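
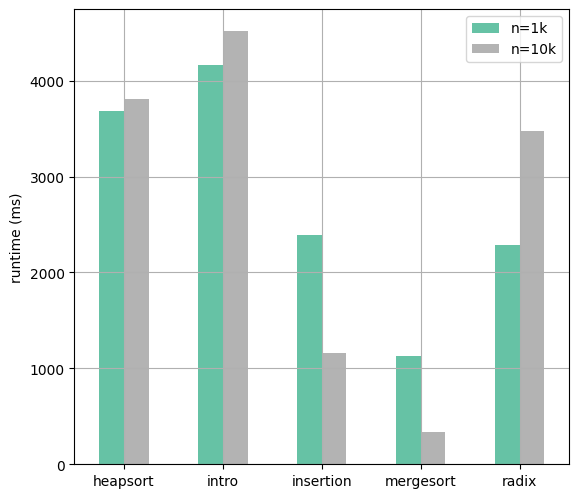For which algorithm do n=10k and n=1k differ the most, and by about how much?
insertion, ≈ 1500 ms

insertion: n=10k ≈ 1000, n=1k ≈ 2500 → gap ≈ 1500. Next-largest (radix) is only ≈ 1000.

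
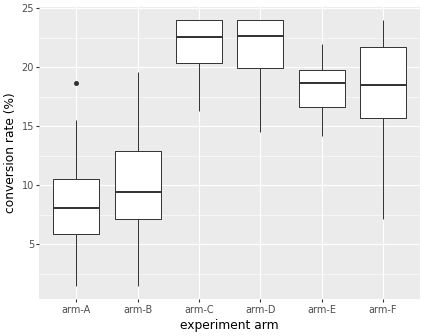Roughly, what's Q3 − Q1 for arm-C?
≈ 4

Q3 ≈ 24, Q1 ≈ 20; IQR ≈ 4.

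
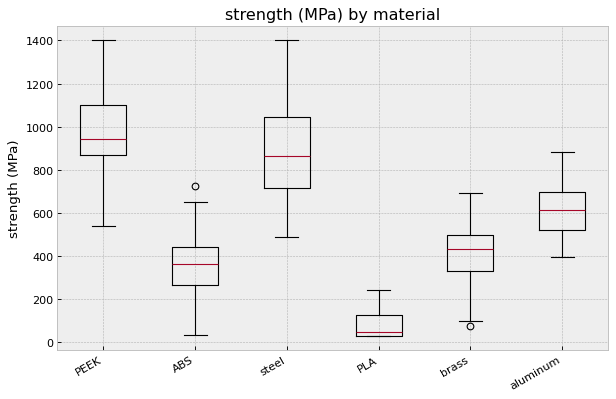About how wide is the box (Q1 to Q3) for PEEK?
≈ 200

Q3 ≈ 1100, Q1 ≈ 900; IQR ≈ 200.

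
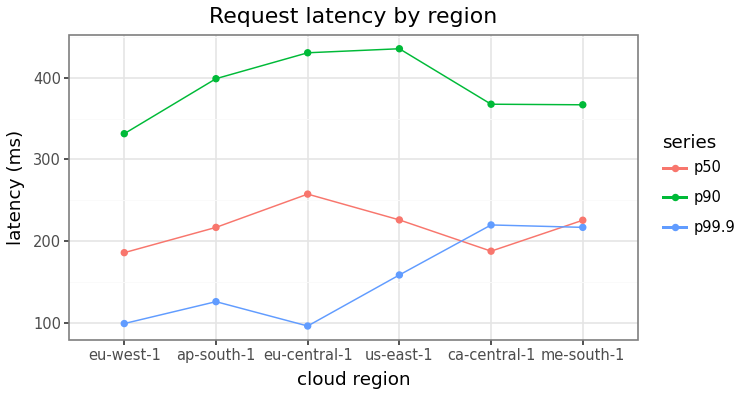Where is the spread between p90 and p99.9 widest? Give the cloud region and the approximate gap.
eu-central-1: p90 ≈ 450, p99.9 ≈ 100 → gap ≈ 350. Next-largest (us-east-1) is only ≈ 300.

eu-central-1, ≈ 350 ms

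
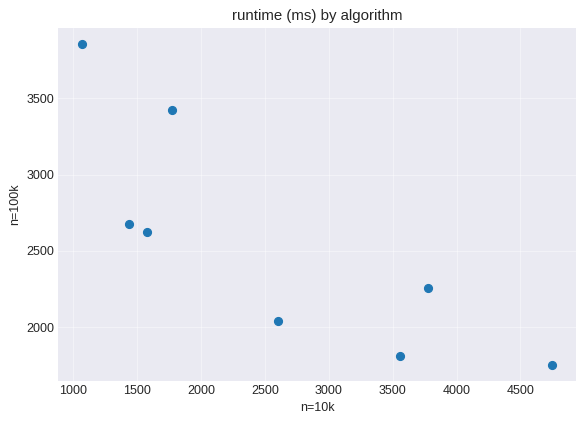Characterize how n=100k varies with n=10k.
negative, strong

Points are negatively correlated; strong (|r| ≈ 0.8).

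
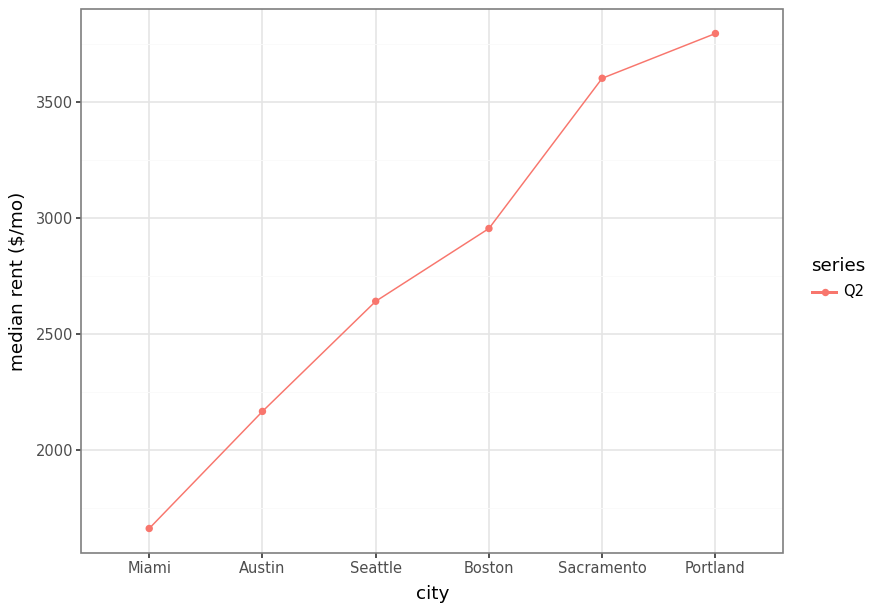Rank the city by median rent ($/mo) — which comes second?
Sacramento

Top 3: Portland ≈ 3800, Sacramento ≈ 3600, Boston ≈ 3000.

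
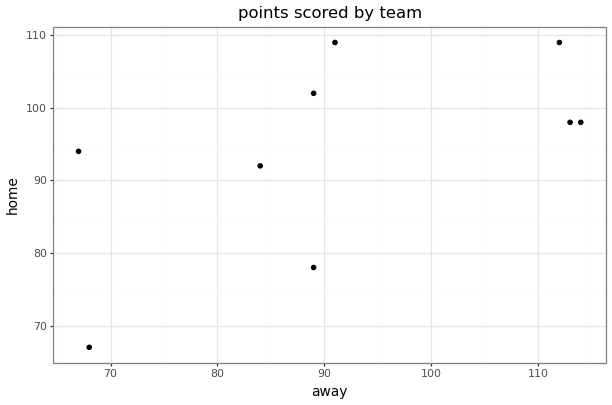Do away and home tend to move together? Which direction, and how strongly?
Points are positively correlated; moderate (|r| ≈ 0.6).

positive, moderate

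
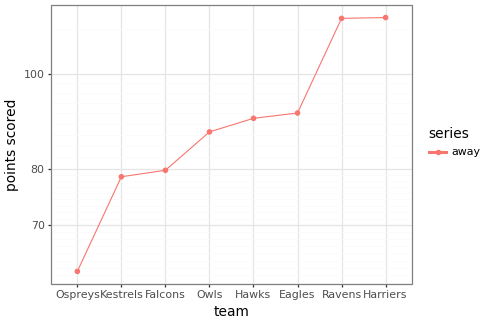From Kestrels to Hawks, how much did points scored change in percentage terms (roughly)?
Kestrels ≈ 80, Hawks ≈ 90; (90 − 80) / 80 ≈ +12.5%.

≈ +12.5%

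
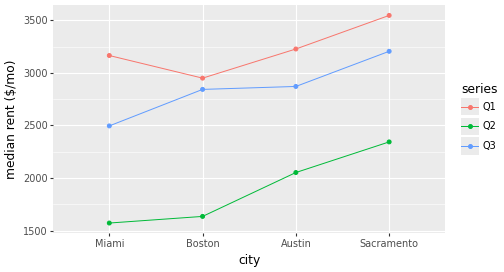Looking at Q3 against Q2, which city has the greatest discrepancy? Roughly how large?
Boston: Q3 ≈ 2800, Q2 ≈ 1600 → gap ≈ 1200. Next-largest (Miami) is only ≈ 800.

Boston, ≈ 1200 $/mo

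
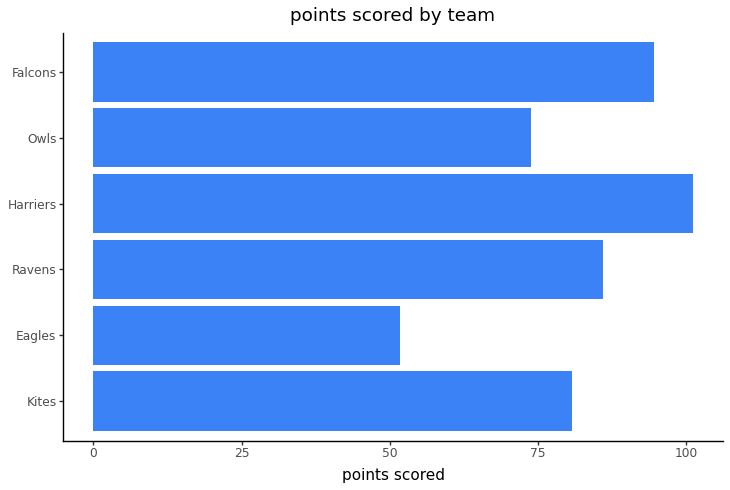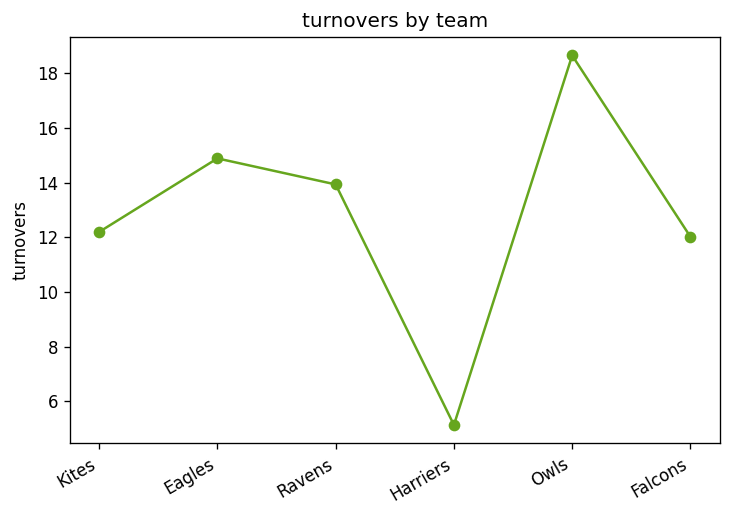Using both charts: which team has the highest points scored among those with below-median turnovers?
Chart 2 median turnovers ≈ 14; below-median teams: Kites, Harriers, Falcons. Among those, Harriers has the highest points scored (≈ 100).

Harriers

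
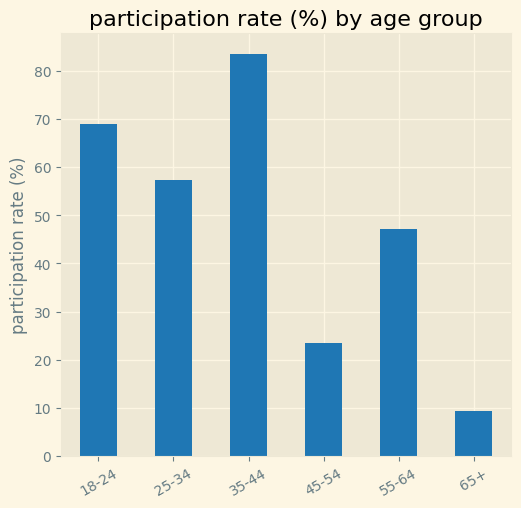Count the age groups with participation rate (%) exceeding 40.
Above 40: 18-24, 25-34, 35-44, 55-64.

4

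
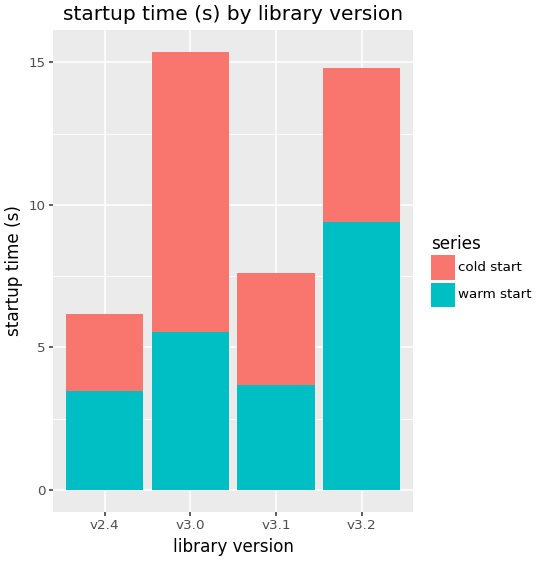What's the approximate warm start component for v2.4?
≈ 4

warm start top ≈ 4, bottom ≈ 0; segment ≈ 4.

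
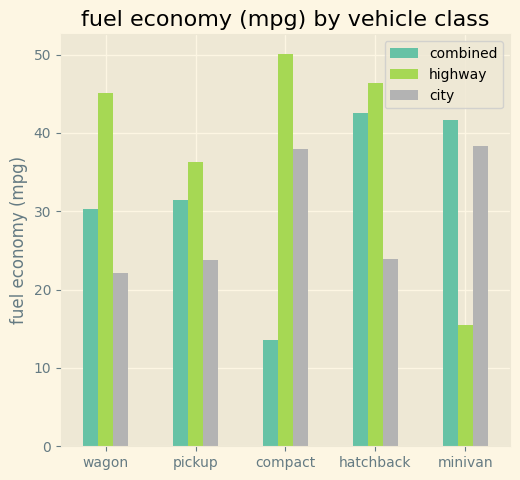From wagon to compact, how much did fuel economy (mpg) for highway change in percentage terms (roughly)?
≈ +11.1%

wagon ≈ 45, compact ≈ 50; (50 − 45) / 45 ≈ +11.1%.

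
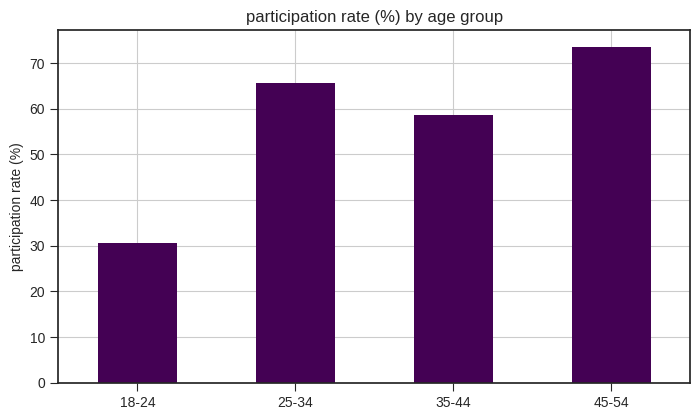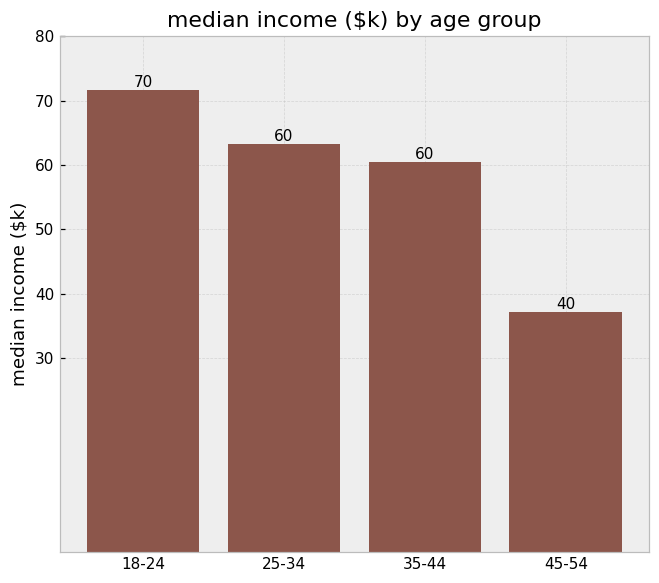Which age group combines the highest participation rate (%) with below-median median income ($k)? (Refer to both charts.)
45-54

Chart 2 median median income ($k) ≈ 60; below-median age groups: 35-44, 45-54. Among those, 45-54 has the highest participation rate (%) (≈ 70).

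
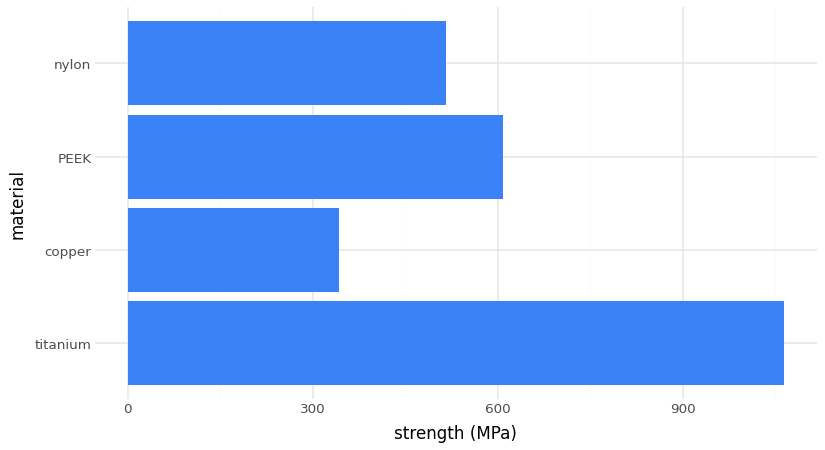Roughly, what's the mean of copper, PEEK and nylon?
(300 + 600 + 500) / 3 ≈ 467.

≈ 467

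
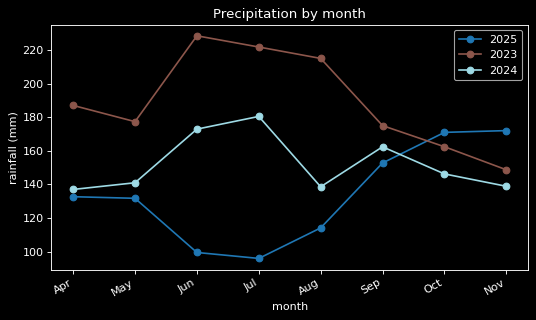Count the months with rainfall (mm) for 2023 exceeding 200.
3

Above 200: Jun, Jul, Aug.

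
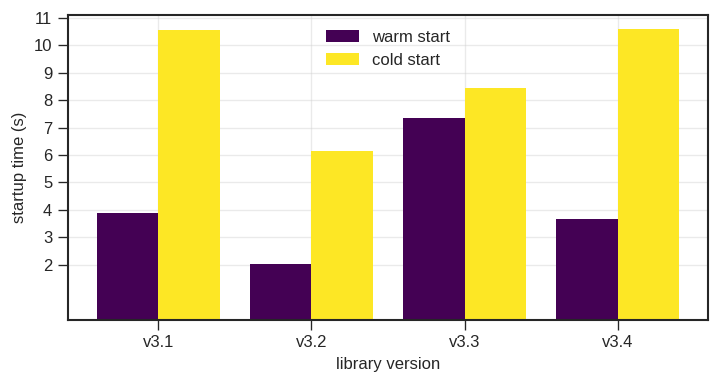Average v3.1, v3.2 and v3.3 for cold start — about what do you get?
(11 + 6 + 8) / 3 ≈ 8.

≈ 8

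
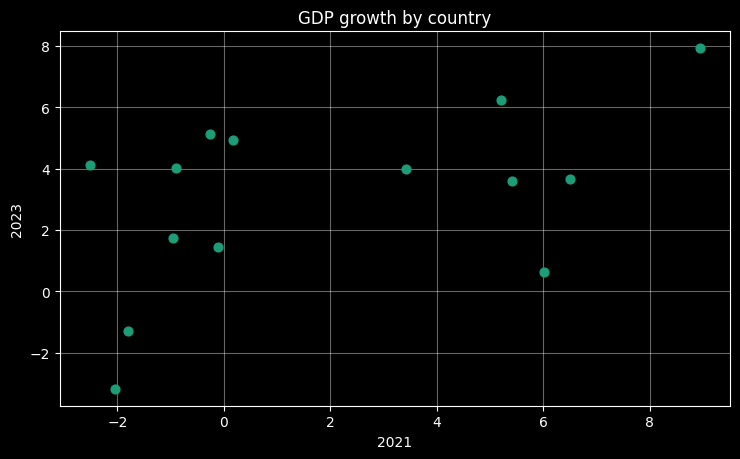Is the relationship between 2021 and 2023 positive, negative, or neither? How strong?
positive, moderate

Points are positively correlated; moderate (|r| ≈ 0.5).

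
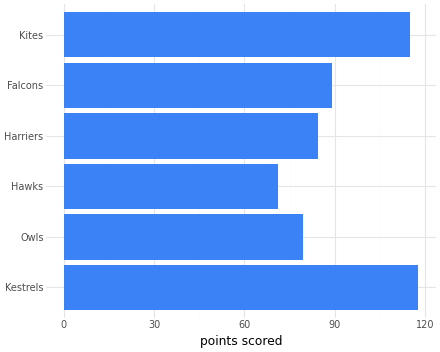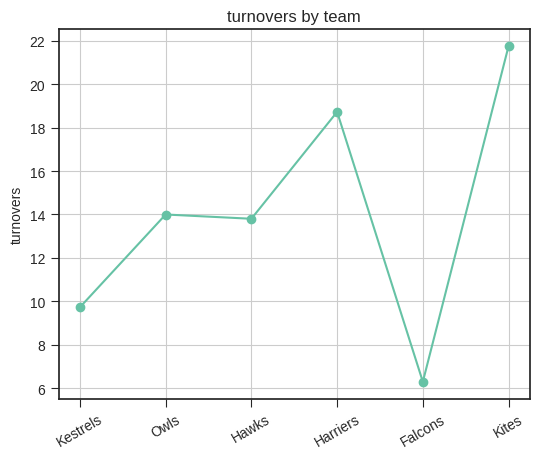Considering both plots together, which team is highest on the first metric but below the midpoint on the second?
Kestrels

Chart 2 median turnovers ≈ 14; below-median teams: Kestrels, Hawks, Falcons. Among those, Kestrels has the highest points scored (≈ 120).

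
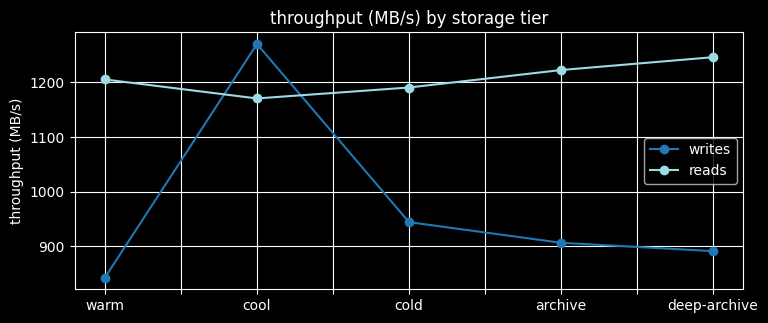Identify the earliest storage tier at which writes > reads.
cool

warm: writes ≈ 850 vs reads ≈ 1200 (not yet); cool: writes ≈ 1250 vs reads ≈ 1150 (first crossover).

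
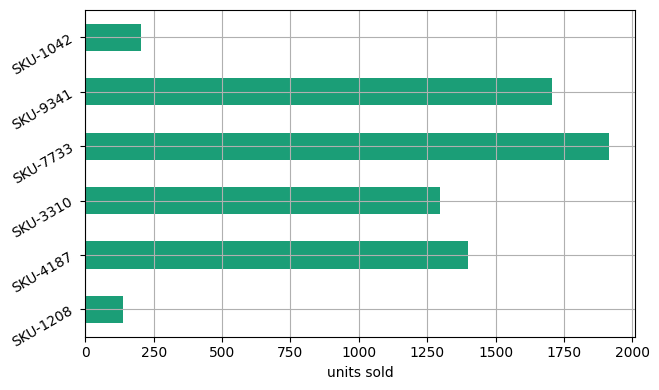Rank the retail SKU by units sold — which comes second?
Top 3: SKU-7733 ≈ 2000, SKU-9341 ≈ 1800, SKU-4187 ≈ 1400.

SKU-9341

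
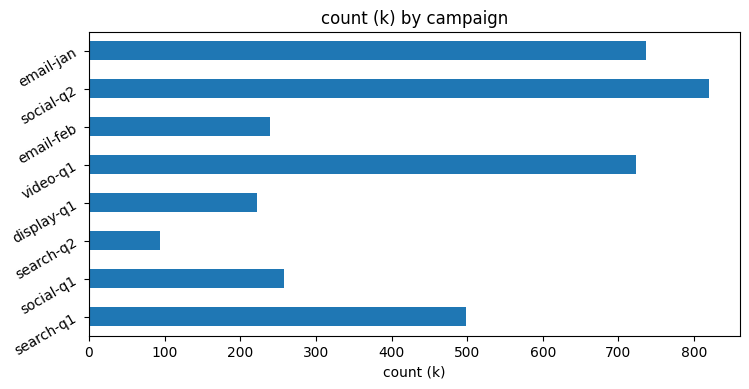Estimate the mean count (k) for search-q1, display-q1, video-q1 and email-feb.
(500 + 200 + 700 + 200) / 4 ≈ 400.

≈ 400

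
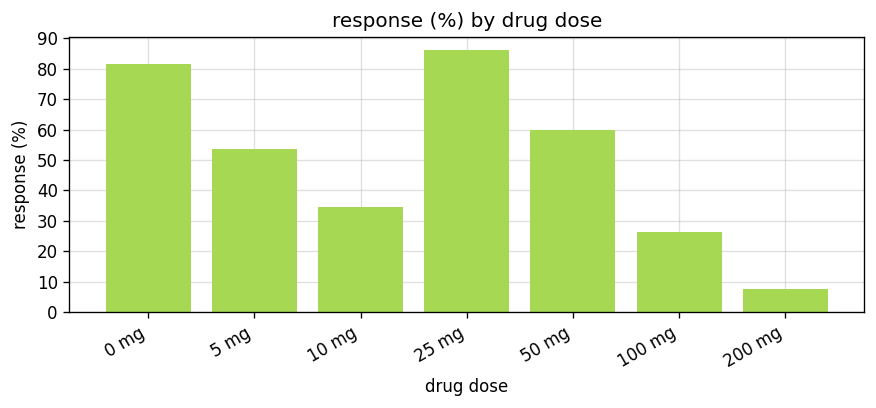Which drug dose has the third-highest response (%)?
Top 4: 25 mg ≈ 90, 0 mg ≈ 80, 50 mg ≈ 60, 5 mg ≈ 50.

50 mg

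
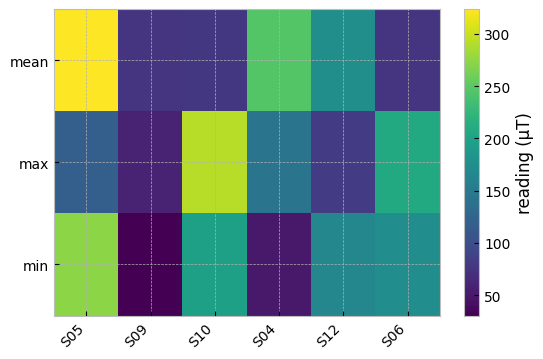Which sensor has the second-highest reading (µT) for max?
S06

Top 3 for max: S10 ≈ 300, S06 ≈ 200, S04 ≈ 150.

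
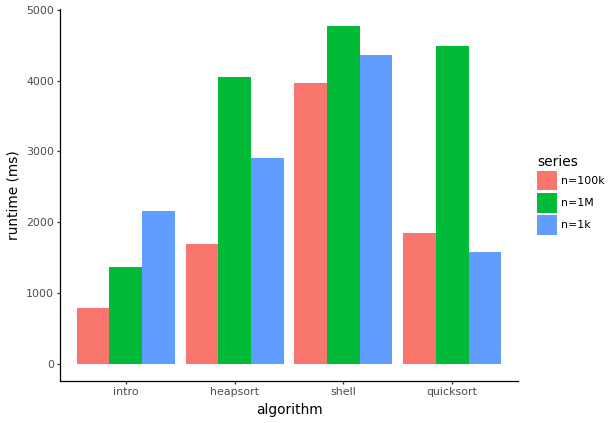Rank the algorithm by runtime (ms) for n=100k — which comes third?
Top 4 for n=100k: shell ≈ 4000, quicksort ≈ 2000, heapsort ≈ 1500, intro ≈ 1000.

heapsort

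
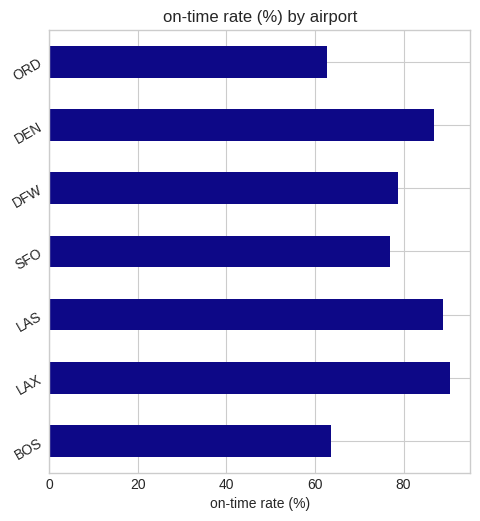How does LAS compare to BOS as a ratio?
LAS ≈ 90, BOS ≈ 60; 90/60 ≈ 1.5.

≈ 1.5×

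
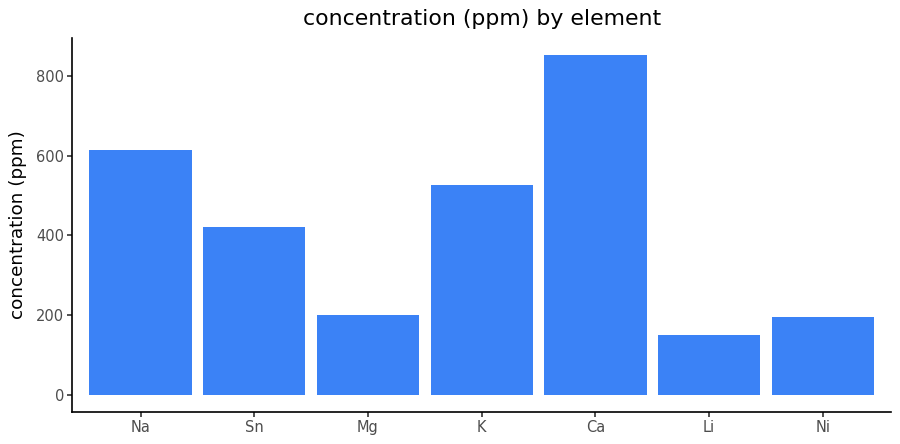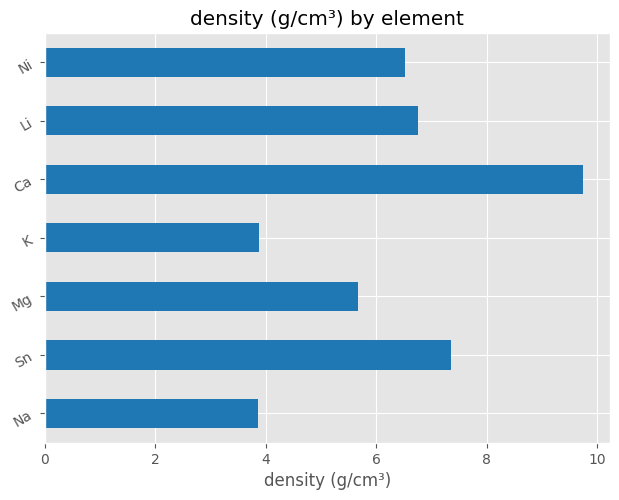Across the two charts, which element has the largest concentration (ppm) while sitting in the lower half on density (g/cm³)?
Na

Chart 2 median density (g/cm³) ≈ 7; below-median elements: Na, Mg, K. Among those, Na has the highest concentration (ppm) (≈ 600).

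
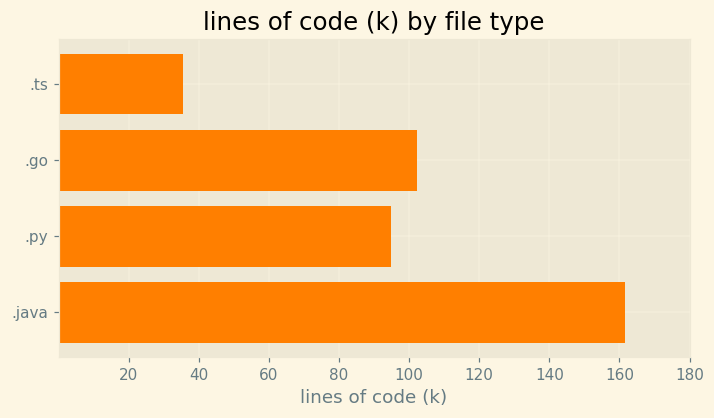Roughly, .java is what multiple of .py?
≈ 1.6×

.java ≈ 160, .py ≈ 100; 160/100 ≈ 1.6.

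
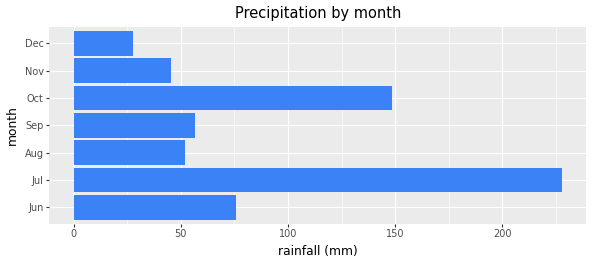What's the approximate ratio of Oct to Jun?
≈ 1.75×

Oct ≈ 140, Jun ≈ 80; 140/80 ≈ 1.75.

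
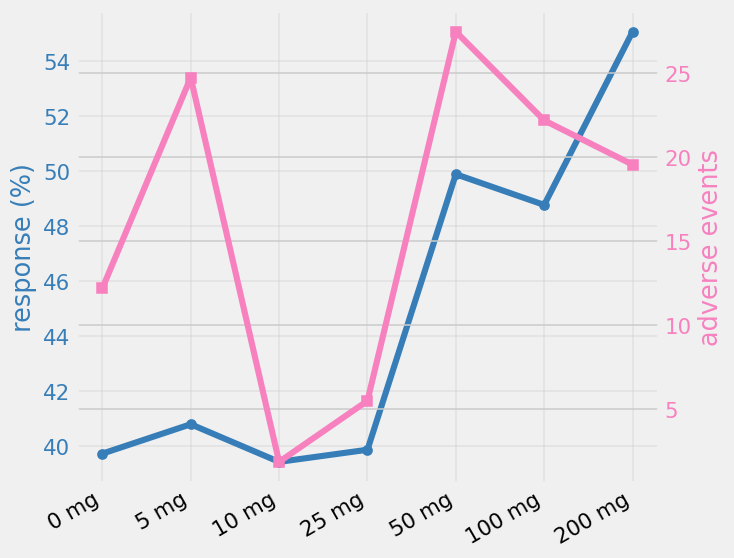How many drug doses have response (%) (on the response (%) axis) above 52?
Above 52: 200 mg.

1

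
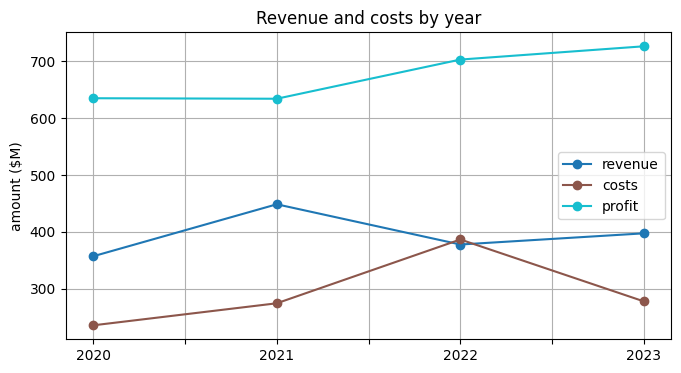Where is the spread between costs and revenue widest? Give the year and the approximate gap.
2021: costs ≈ 250, revenue ≈ 450 → gap ≈ 200. Next-largest (2020) is only ≈ 100.

2021, ≈ 200 $M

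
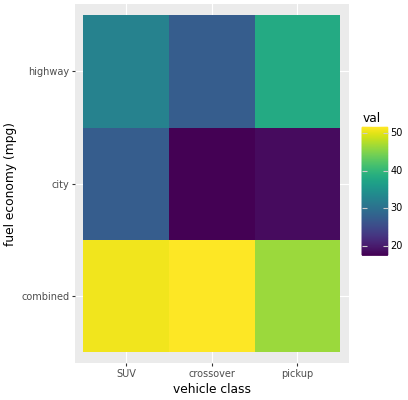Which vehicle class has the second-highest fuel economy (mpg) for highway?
Top 3 for highway: pickup ≈ 40, SUV ≈ 35, crossover ≈ 25.

SUV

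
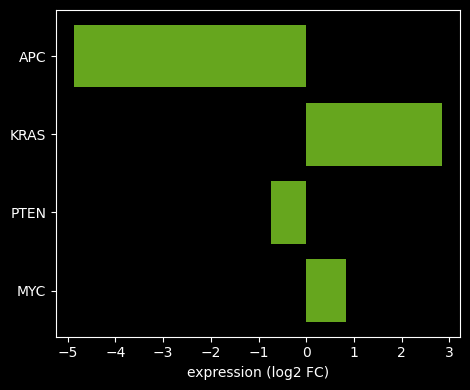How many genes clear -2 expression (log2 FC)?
Above -2: KRAS, PTEN, MYC.

3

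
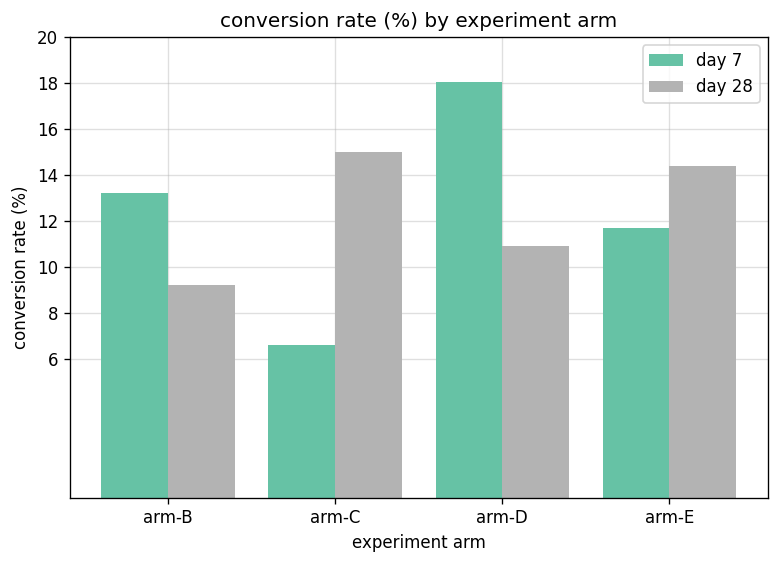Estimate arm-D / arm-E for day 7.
arm-D ≈ 18, arm-E ≈ 12; 18/12 ≈ 1.5.

≈ 1.5×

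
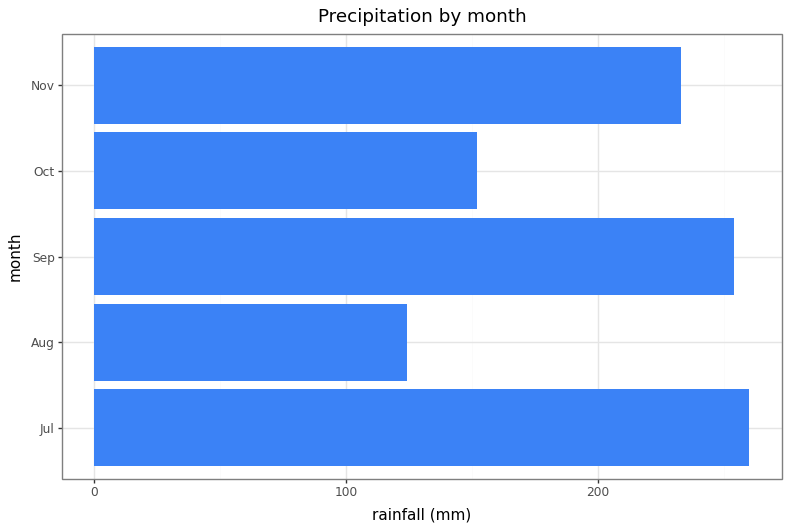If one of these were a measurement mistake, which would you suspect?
Aug ≈ 125; the rest sit between ≈ 150 and ≈ 250.

Aug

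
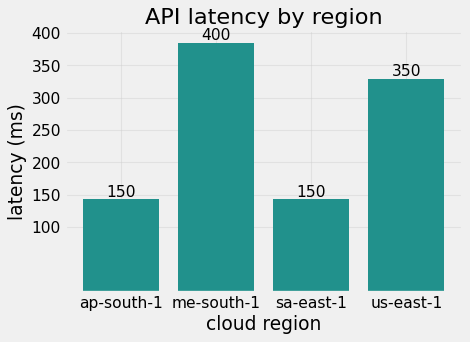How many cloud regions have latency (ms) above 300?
2

Above 300: me-south-1, us-east-1.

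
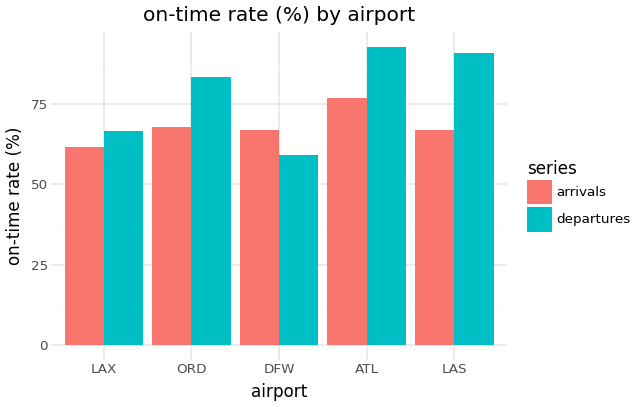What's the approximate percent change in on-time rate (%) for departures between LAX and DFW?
≈ -14.3%

LAX ≈ 70, DFW ≈ 60; (60 − 70) / 70 ≈ -14.3%.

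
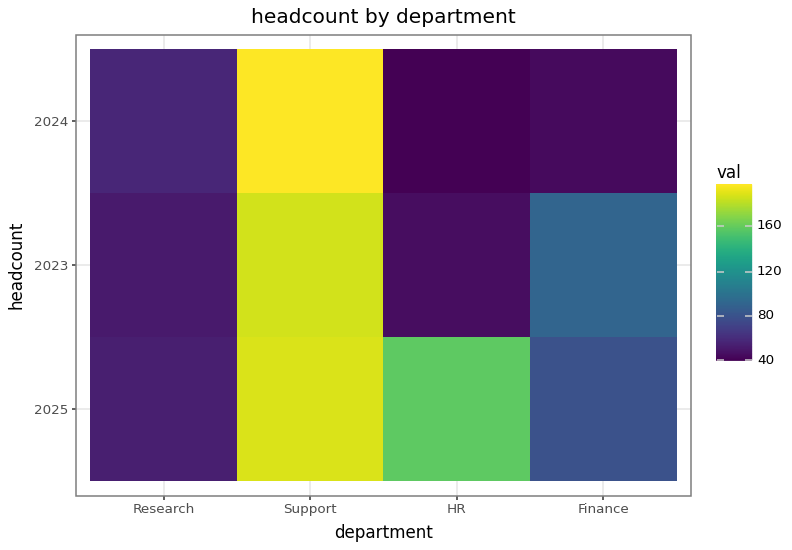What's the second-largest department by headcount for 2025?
HR

Top 3 for 2025: Support ≈ 180, HR ≈ 160, Finance ≈ 80.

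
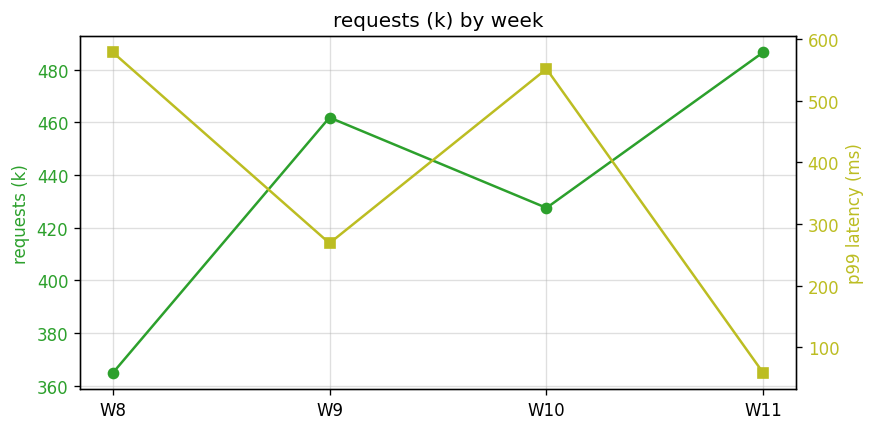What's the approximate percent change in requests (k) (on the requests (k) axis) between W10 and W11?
≈ +14.3%

W10 ≈ 420, W11 ≈ 480; (480 − 420) / 420 ≈ +14.3%.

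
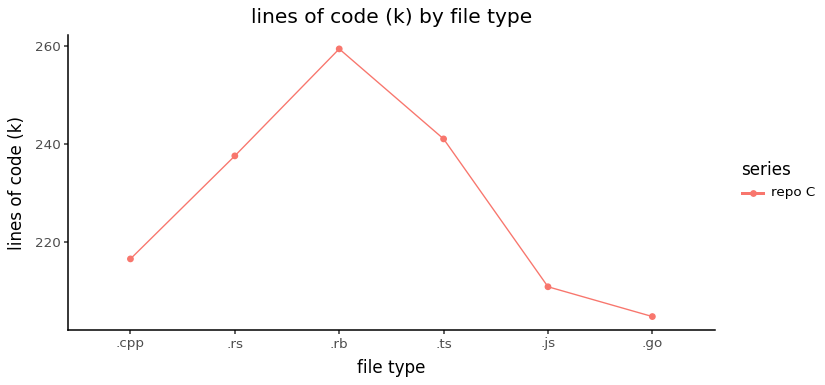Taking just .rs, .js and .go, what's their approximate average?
(240 + 210 + 205) / 3 ≈ 218.

≈ 218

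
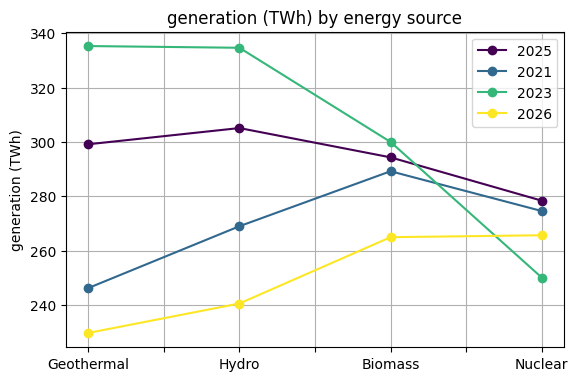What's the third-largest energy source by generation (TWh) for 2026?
Hydro

Top 4 for 2026: Nuclear ≈ 270, Biomass ≈ 260, Hydro ≈ 240, Geothermal ≈ 230.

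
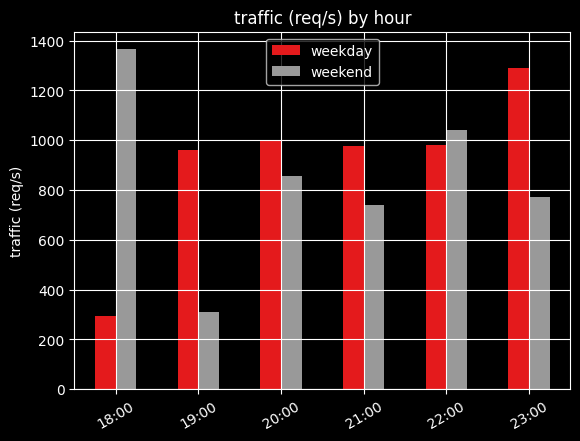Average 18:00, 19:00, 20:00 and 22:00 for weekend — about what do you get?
(1400 + 400 + 800 + 1000) / 4 ≈ 900.

≈ 900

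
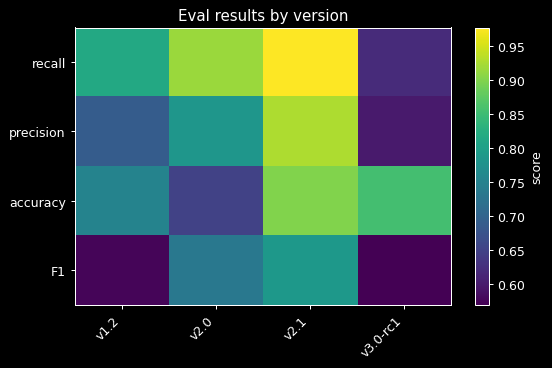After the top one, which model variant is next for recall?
Top 3 for recall: v2.1 ≈ 1.00, v2.0 ≈ 0.90, v1.2 ≈ 0.80.

v2.0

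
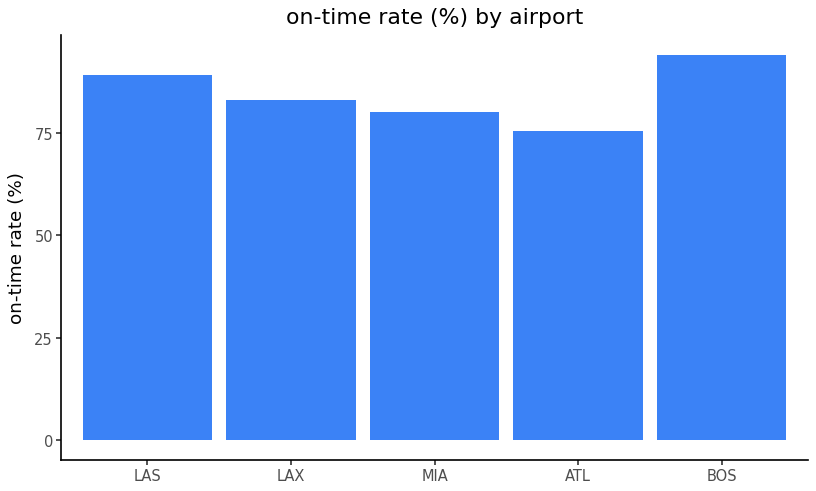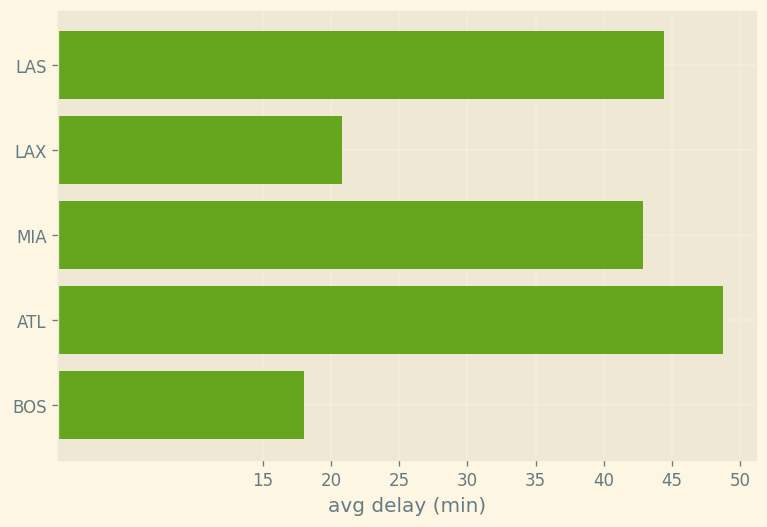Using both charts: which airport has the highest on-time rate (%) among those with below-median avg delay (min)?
BOS

Chart 2 median avg delay (min) ≈ 45; below-median airports: LAX, BOS. Among those, BOS has the highest on-time rate (%) (≈ 90).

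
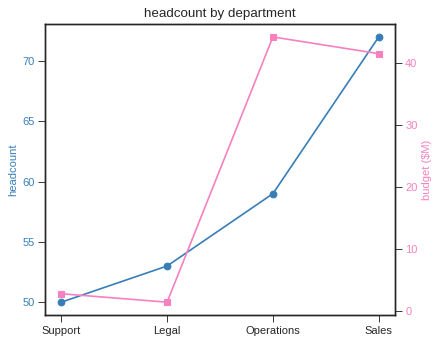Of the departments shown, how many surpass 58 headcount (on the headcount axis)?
2

Above 58: Operations, Sales.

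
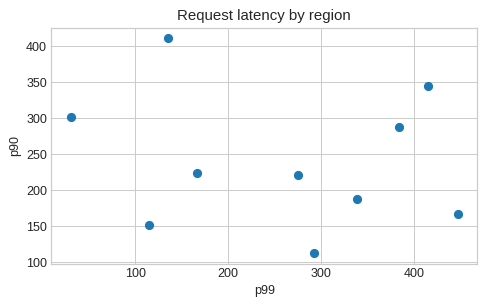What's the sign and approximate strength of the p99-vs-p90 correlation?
no clear correlation

Points are roughly uncorrelated; weak (|r| ≈ 0.2).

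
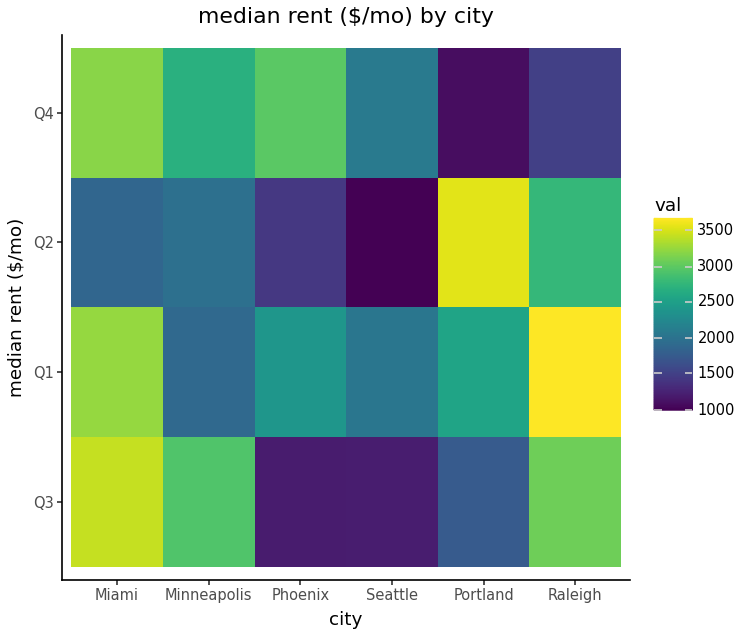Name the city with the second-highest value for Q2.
Top 3 for Q2: Portland ≈ 3500, Raleigh ≈ 3000, Minneapolis ≈ 2000.

Raleigh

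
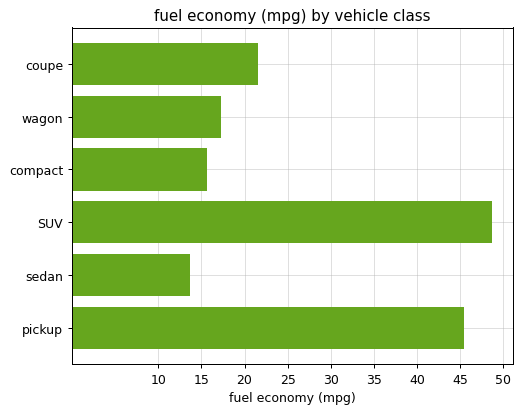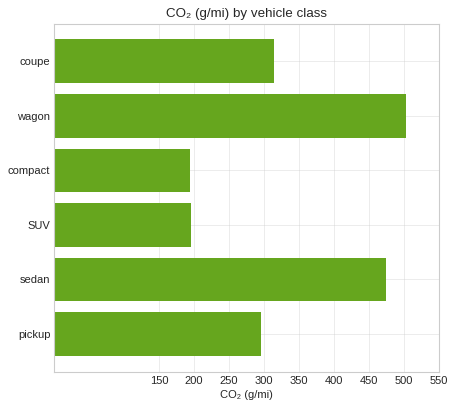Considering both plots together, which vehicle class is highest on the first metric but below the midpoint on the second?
SUV

Chart 2 median CO₂ (g/mi) ≈ 300; below-median vehicle classes: compact, SUV, pickup. Among those, SUV has the highest fuel economy (mpg) (≈ 50).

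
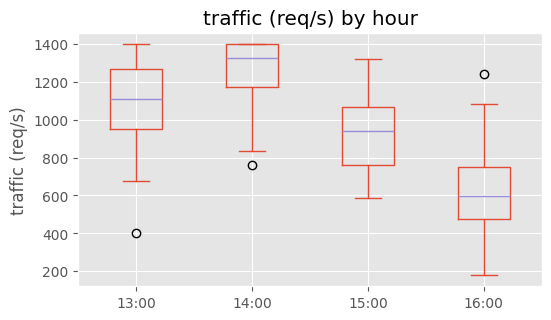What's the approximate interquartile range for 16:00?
≈ 300

Q3 ≈ 800, Q1 ≈ 500; IQR ≈ 300.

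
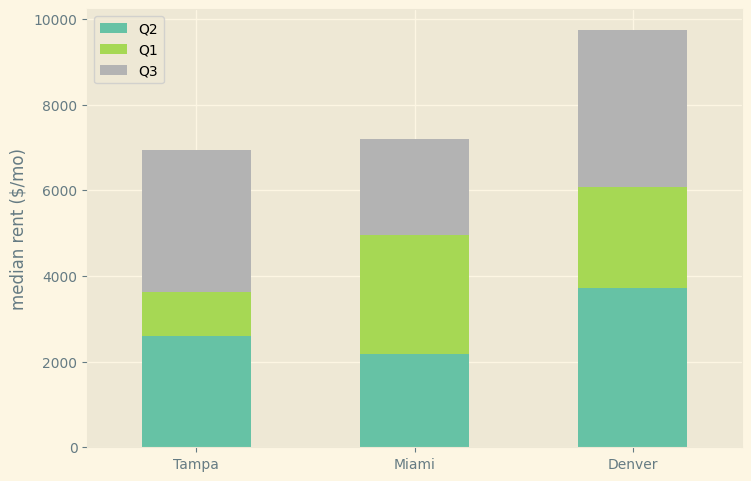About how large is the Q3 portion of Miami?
≈ 2000

Q3 top ≈ 7000, bottom ≈ 5000; segment ≈ 2000.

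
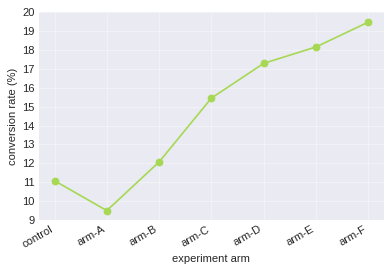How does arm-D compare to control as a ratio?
arm-D ≈ 17, control ≈ 11; 17/11 ≈ 1.55.

≈ 1.55×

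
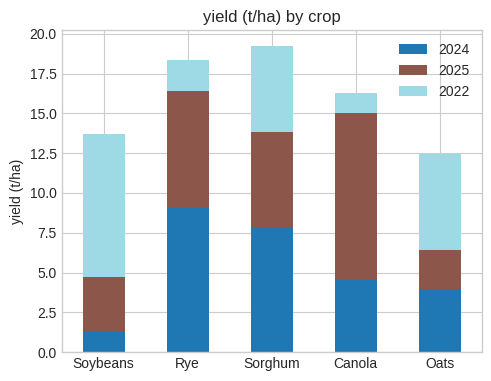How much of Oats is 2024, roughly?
≈ 4

2024 top ≈ 4, bottom ≈ 0; segment ≈ 4.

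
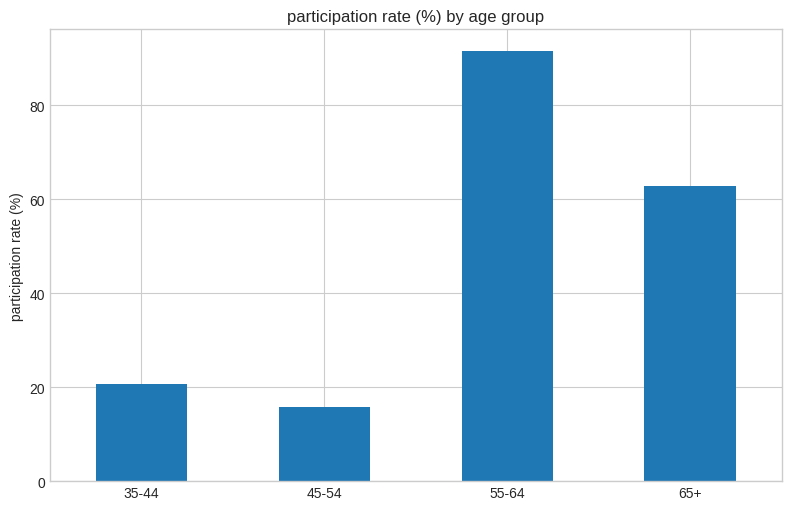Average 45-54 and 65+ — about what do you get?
(20 + 60) / 2 ≈ 40.

≈ 40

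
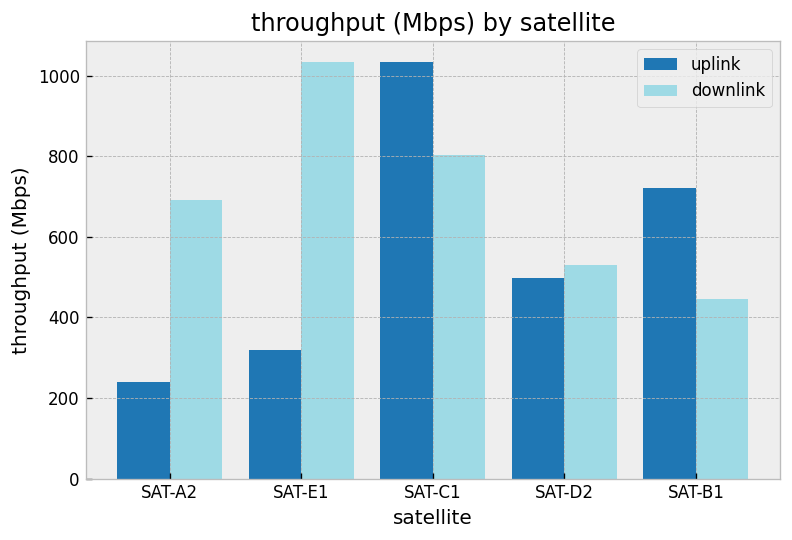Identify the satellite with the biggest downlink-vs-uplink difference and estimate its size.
SAT-E1: downlink ≈ 1000, uplink ≈ 300 → gap ≈ 700. Next-largest (SAT-A2) is only ≈ 500.

SAT-E1, ≈ 700 Mbps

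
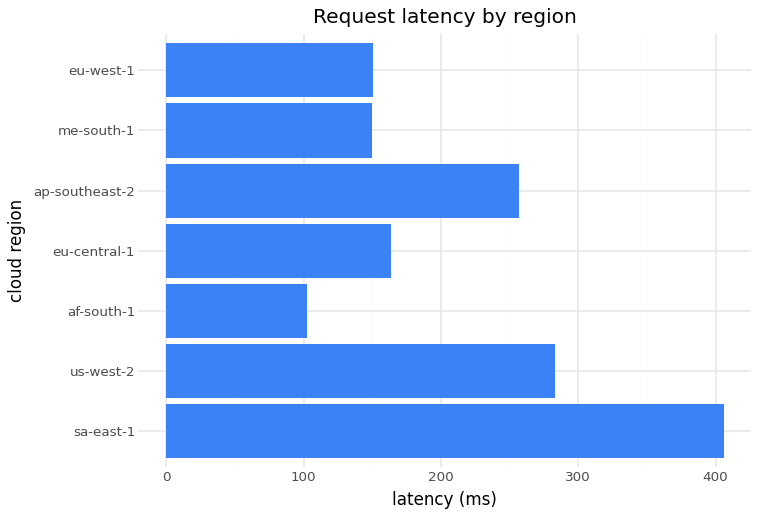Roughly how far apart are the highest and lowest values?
≈ 300

Max sa-east-1 ≈ 400, min af-south-1 ≈ 100; range ≈ 300.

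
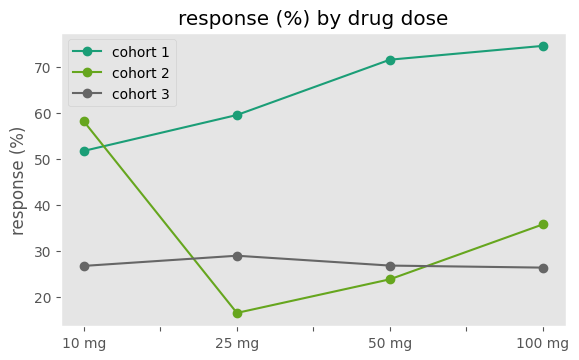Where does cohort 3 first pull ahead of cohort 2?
25 mg

10 mg: cohort 3 ≈ 25 vs cohort 2 ≈ 60 (not yet); 25 mg: cohort 3 ≈ 30 vs cohort 2 ≈ 15 (first crossover).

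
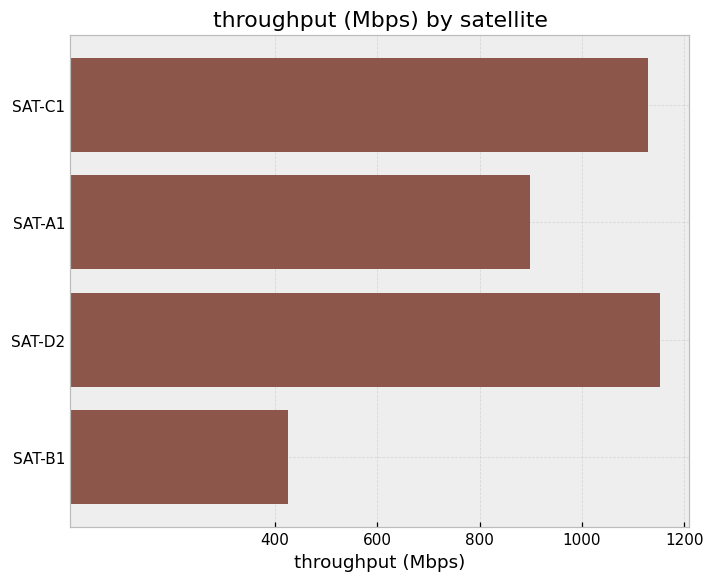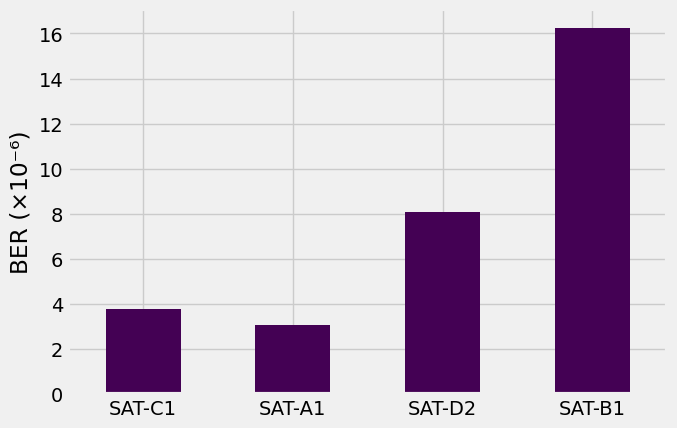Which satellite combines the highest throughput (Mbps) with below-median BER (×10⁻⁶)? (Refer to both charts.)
SAT-C1

Chart 2 median BER (×10⁻⁶) ≈ 6; below-median satellites: SAT-C1, SAT-A1. Among those, SAT-C1 has the highest throughput (Mbps) (≈ 1200).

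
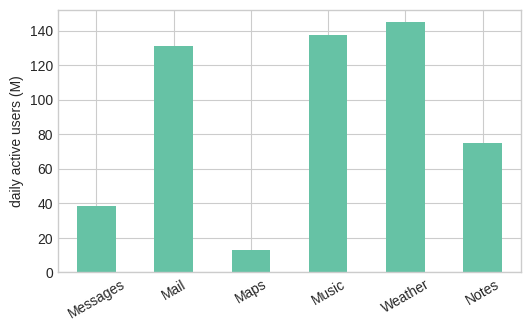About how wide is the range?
Max Weather ≈ 140, min Maps ≈ 20; range ≈ 120.

≈ 120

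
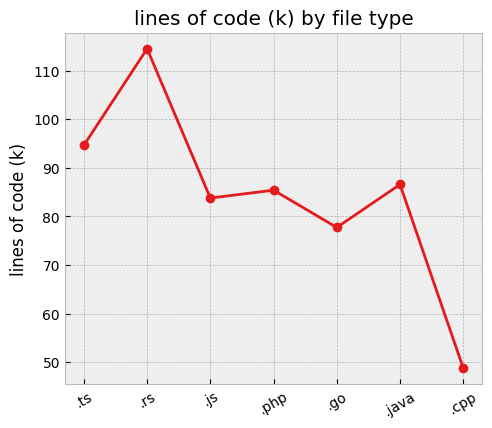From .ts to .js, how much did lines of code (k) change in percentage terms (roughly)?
≈ -11.1%

.ts ≈ 90, .js ≈ 80; (80 − 90) / 90 ≈ -11.1%.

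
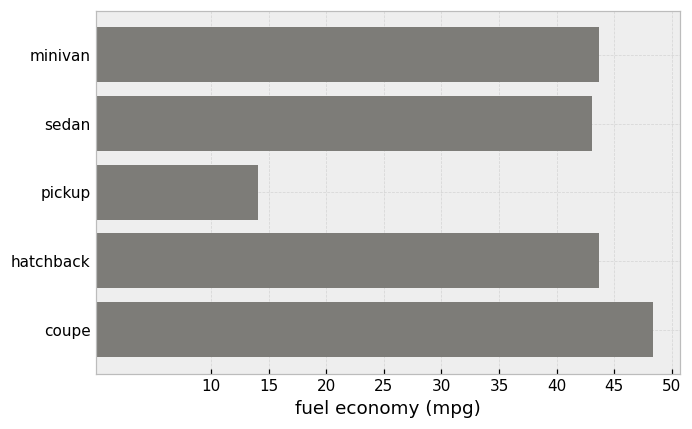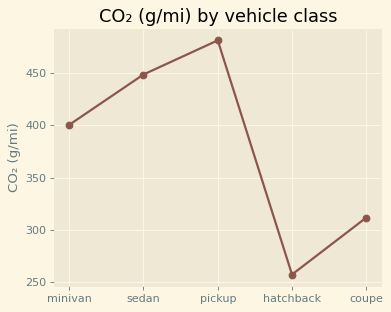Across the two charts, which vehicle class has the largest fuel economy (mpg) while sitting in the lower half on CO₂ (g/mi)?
coupe

Chart 2 median CO₂ (g/mi) ≈ 400; below-median vehicle classes: hatchback, coupe. Among those, coupe has the highest fuel economy (mpg) (≈ 50).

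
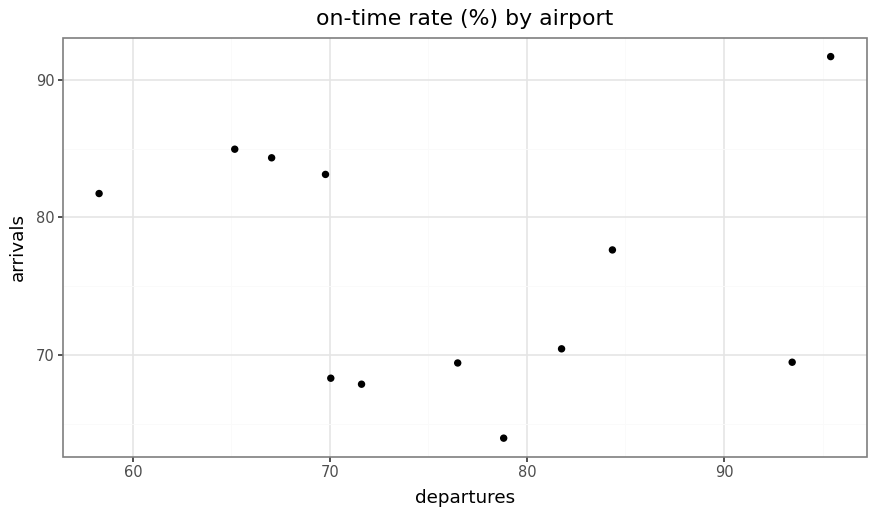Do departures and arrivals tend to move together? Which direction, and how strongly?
Points are roughly uncorrelated; weak (|r| ≈ 0.1).

no clear correlation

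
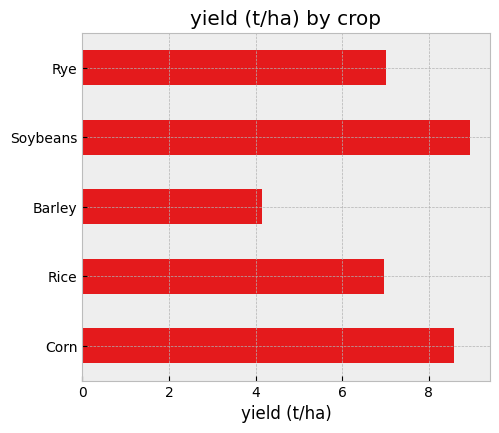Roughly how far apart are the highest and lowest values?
≈ 5

Max Soybeans ≈ 9, min Barley ≈ 4; range ≈ 5.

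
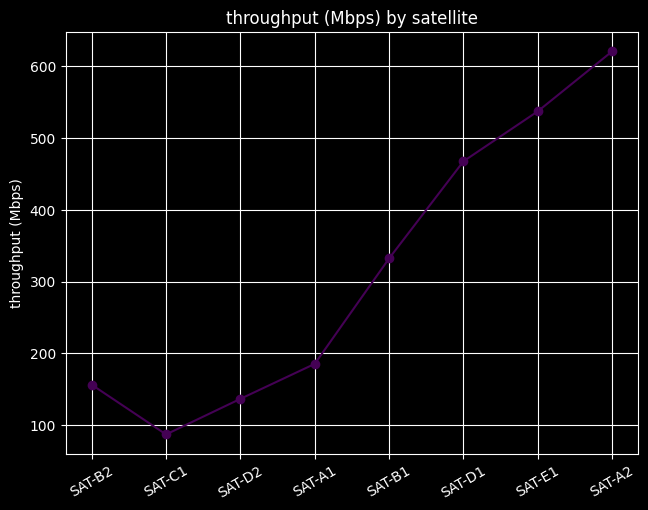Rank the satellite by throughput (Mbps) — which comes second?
SAT-E1

Top 3: SAT-A2 ≈ 600, SAT-E1 ≈ 550, SAT-D1 ≈ 450.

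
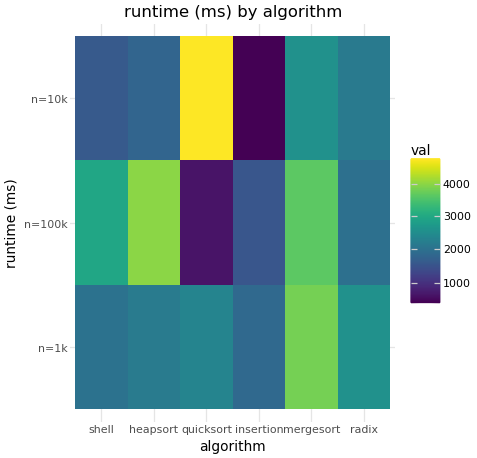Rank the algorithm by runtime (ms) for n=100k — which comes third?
Top 4 for n=100k: heapsort ≈ 4000, mergesort ≈ 3500, shell ≈ 3000, radix ≈ 2000.

shell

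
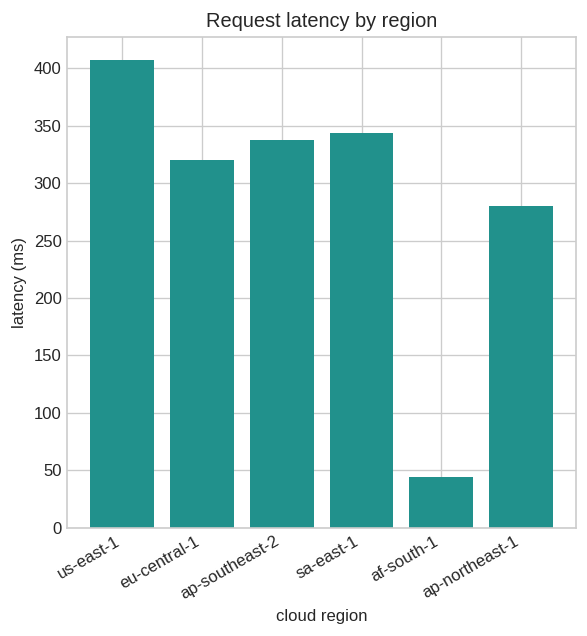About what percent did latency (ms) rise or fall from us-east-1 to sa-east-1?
≈ -12.5%

us-east-1 ≈ 400, sa-east-1 ≈ 350; (350 − 400) / 400 ≈ -12.5%.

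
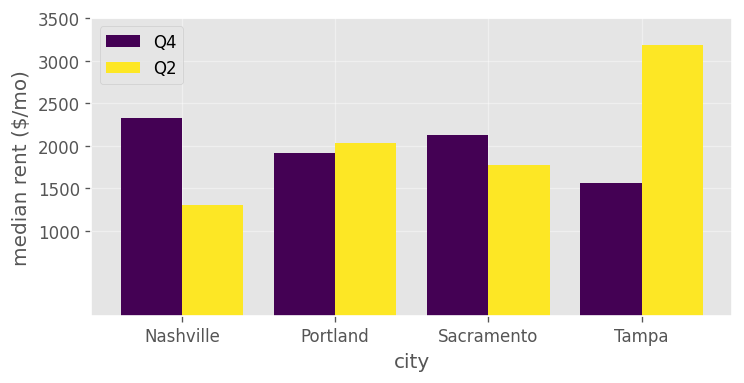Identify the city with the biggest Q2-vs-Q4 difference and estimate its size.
Tampa, ≈ 1500 $/mo

Tampa: Q2 ≈ 3000, Q4 ≈ 1500 → gap ≈ 1500. Next-largest (Nashville) is only ≈ 1000.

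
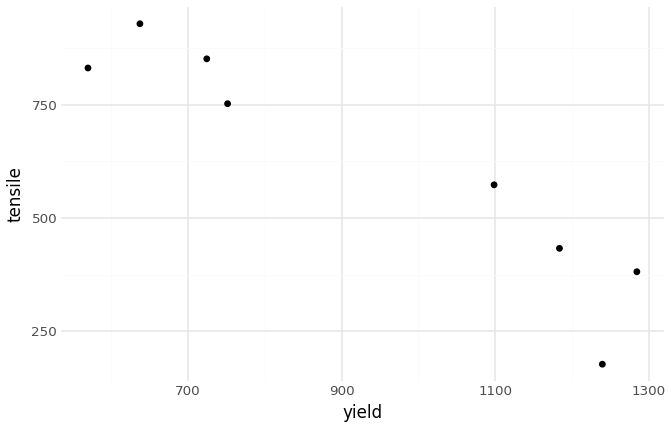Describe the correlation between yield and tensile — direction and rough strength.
Points are negatively correlated; strong (|r| ≈ 0.9).

negative, strong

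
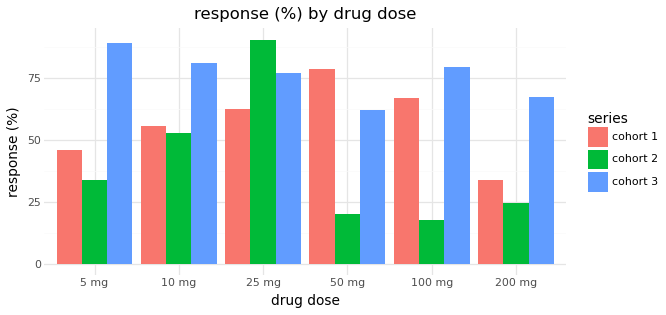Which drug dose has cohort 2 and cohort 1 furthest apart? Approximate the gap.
50 mg: cohort 2 ≈ 20, cohort 1 ≈ 80 → gap ≈ 60. Next-largest (100 mg) is only ≈ 50.

50 mg, ≈ 60 %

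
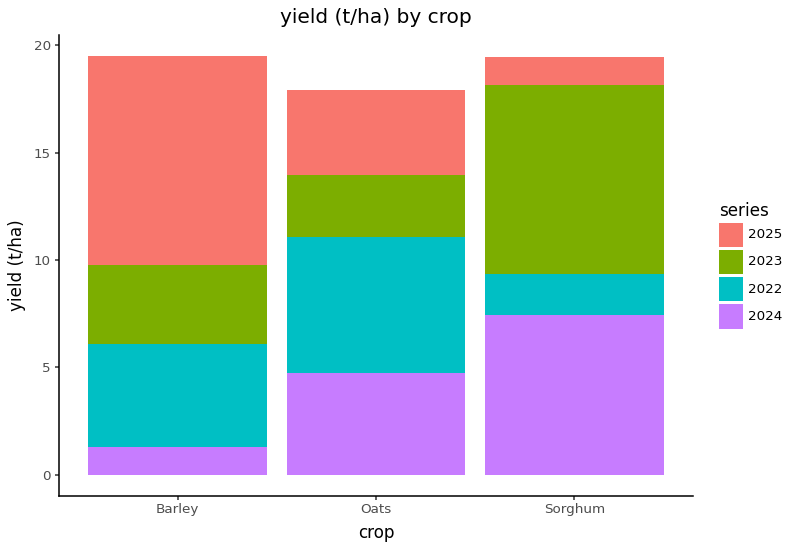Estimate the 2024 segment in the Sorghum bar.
≈ 8

2024 top ≈ 8, bottom ≈ 0; segment ≈ 8.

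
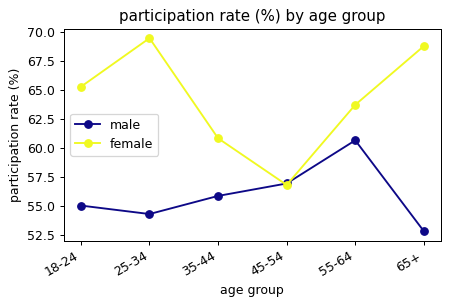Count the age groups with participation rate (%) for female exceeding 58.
5

Above 58: 18-24, 25-34, 35-44, 55-64, 65+.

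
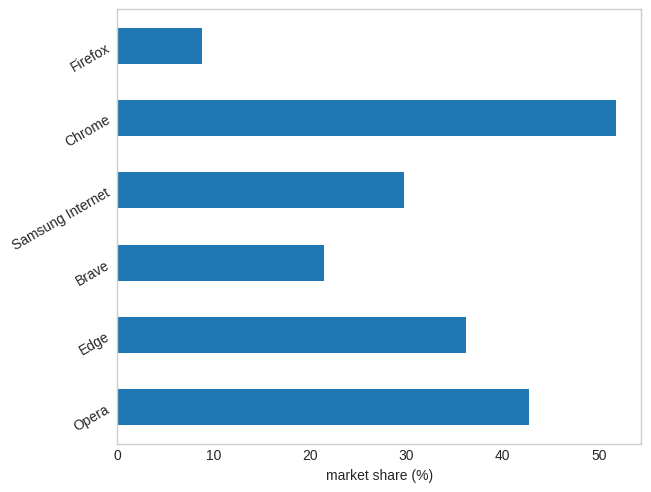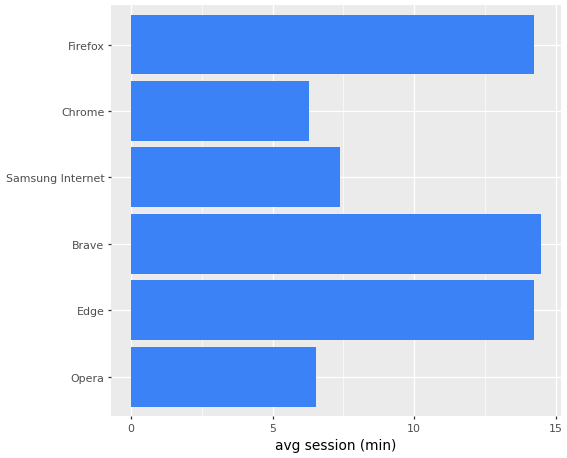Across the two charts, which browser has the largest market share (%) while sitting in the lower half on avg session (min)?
Chart 2 median avg session (min) ≈ 10; below-median browsers: Opera, Samsung Internet, Chrome. Among those, Chrome has the highest market share (%) (≈ 50).

Chrome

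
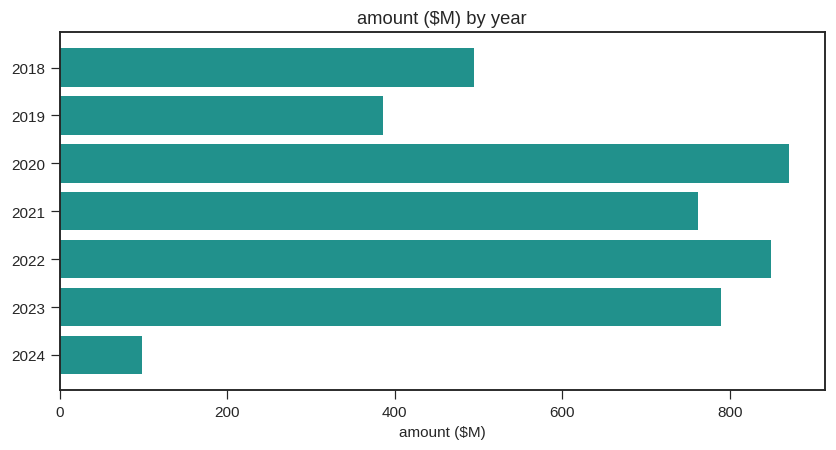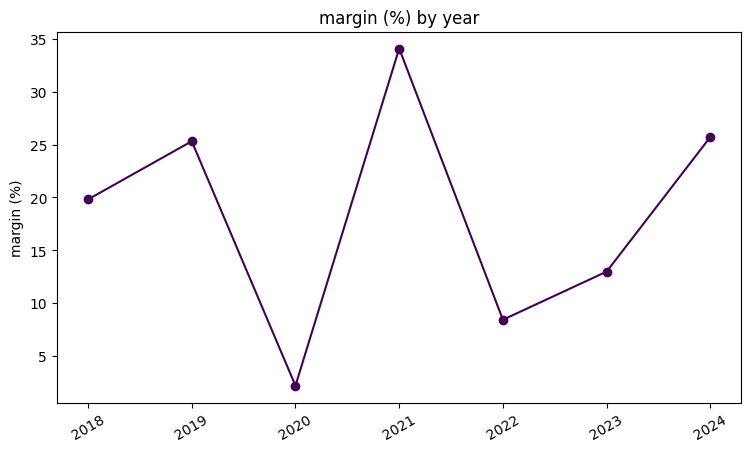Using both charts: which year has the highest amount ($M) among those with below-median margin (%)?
Chart 2 median margin (%) ≈ 20; below-median years: 2020, 2022, 2023. Among those, 2020 has the highest amount ($M) (≈ 900).

2020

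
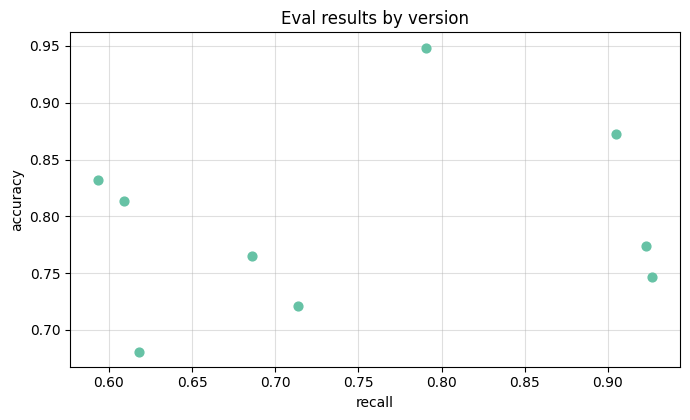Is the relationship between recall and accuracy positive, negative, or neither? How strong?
no clear correlation

Points are roughly uncorrelated; weak (|r| ≈ 0.2).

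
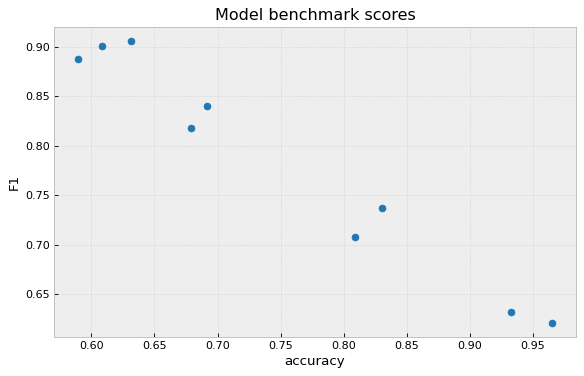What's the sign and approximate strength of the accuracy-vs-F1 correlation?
negative, strong

Points are negatively correlated; strong (|r| ≈ 1.0).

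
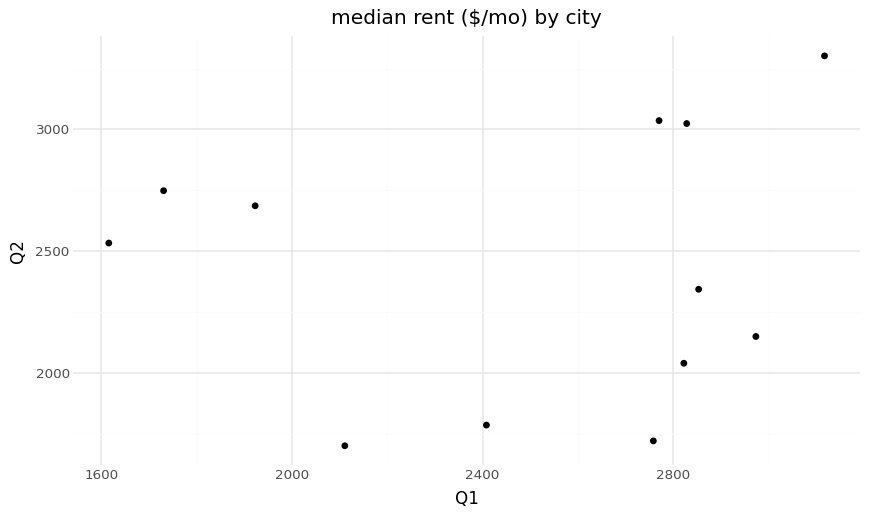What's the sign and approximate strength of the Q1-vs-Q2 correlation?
no clear correlation

Points are roughly uncorrelated; weak (|r| ≈ 0.1).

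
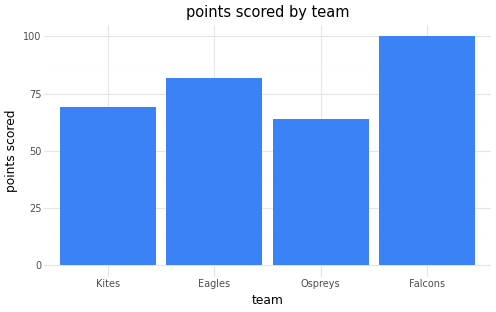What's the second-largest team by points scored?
Eagles

Top 3: Falcons ≈ 100, Eagles ≈ 80, Kites ≈ 70.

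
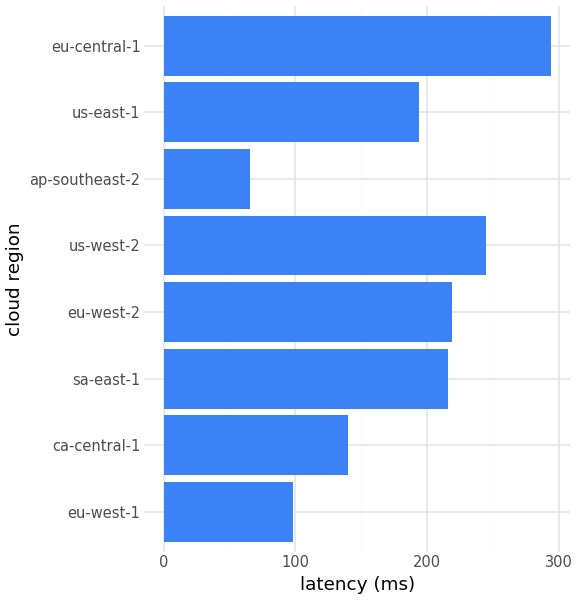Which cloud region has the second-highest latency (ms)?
us-west-2

Top 3: eu-central-1 ≈ 300, us-west-2 ≈ 250, eu-west-2 ≈ 225.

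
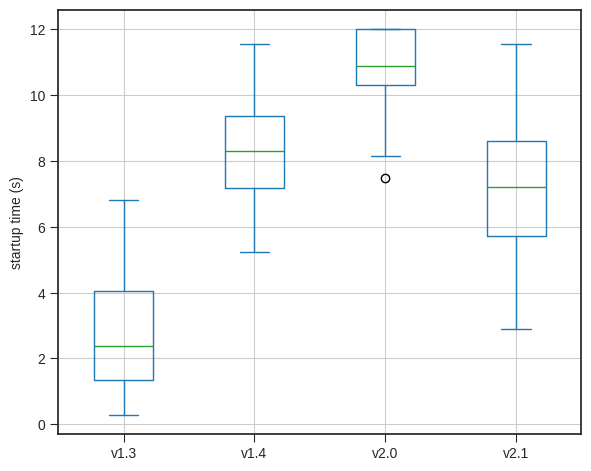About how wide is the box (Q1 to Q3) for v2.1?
Q3 ≈ 9, Q1 ≈ 6; IQR ≈ 3.

≈ 3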